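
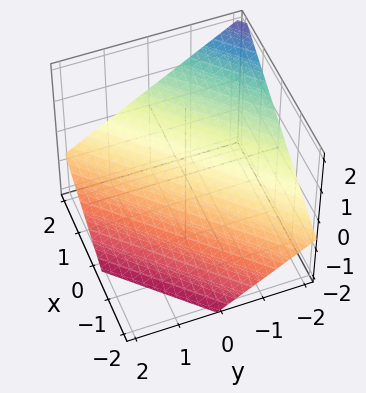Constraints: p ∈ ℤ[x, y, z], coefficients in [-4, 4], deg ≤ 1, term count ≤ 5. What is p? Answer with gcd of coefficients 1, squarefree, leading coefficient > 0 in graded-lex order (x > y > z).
First, degree: every cross-section is a straight line — this is a plane, so deg p = 1.
Next, from the axis intercepts and sections: it crosses the x-axis at the gridline x = 1; one y-axis crossing is at y = -1.
Finally, putting this together gives p.

2*x - 2*y - 3*z - 2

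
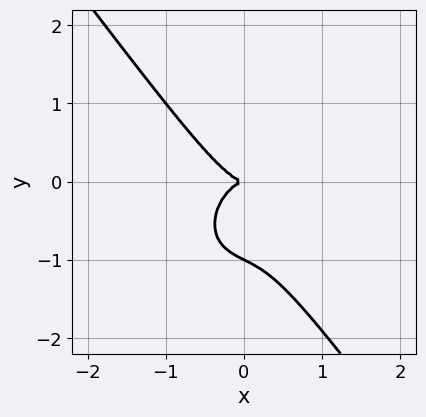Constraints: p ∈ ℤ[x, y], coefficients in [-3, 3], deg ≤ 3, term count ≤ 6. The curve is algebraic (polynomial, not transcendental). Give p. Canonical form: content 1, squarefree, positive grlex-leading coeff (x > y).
3*x^3 + x*y^2 + 2*y^3 + 2*y^2

First, deg p = 3.
Then, checking where it meets the axes: among the integer gridlines, it crosses the y-axis at y ∈ {-1, 0}; it meets the x-axis at x = 0 (among the integer gridlines).
Finally, matching integer coefficients to the picture gives p.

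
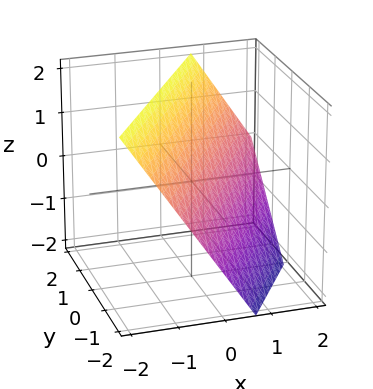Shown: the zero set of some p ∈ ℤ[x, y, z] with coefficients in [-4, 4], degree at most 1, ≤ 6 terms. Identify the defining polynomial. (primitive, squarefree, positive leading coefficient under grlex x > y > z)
3*x - 2*y + 2*z - 2

First, deg p = 1. The surface is flat (a plane).
Then, checking where it meets the axes: one y-axis crossing is at y = -1; one z-axis crossing is at z = 1.
Finally, fitting integer coefficients to these (and the overall shape) gives p.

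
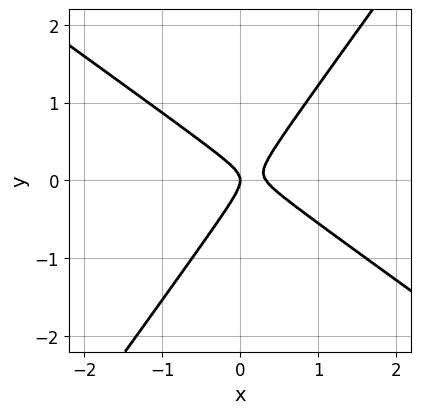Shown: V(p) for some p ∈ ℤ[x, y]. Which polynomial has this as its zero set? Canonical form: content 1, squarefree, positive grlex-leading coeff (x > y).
3*x^2 + 2*x*y - 3*y^2 - x

Degree: the shape is more complex than any degree-1 curve, so deg p = 2.
From the axis intercepts and sections: it crosses the x-axis at the gridline x = 0; it crosses the y-axis at the gridline y = 0.
Putting this together gives p.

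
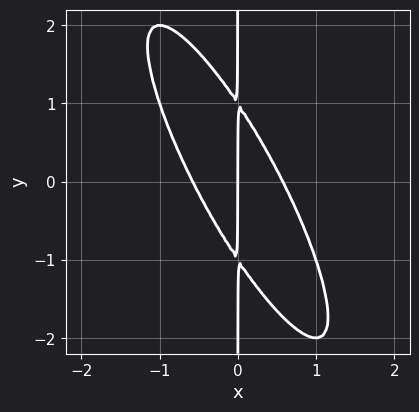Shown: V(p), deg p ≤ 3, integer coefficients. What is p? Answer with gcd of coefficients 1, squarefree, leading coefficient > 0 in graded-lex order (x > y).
3*x^3 + 3*x^2*y + x*y^2 - x

First, deg p = 3.
Next, from the axis intercepts and sections: it crosses the x-axis at the gridline x = 0; every point of the y-axis in the box is on the curve.
Finally, putting this together gives p.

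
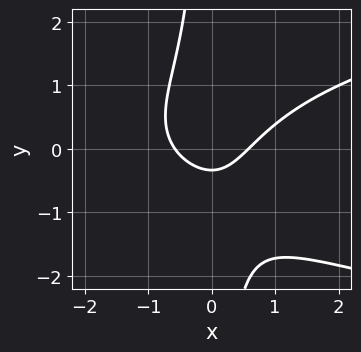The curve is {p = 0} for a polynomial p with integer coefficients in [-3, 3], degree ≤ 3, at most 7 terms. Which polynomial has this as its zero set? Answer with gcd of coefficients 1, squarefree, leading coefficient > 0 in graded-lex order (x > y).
deg p = 3. The shape is more complex than any degree-2 curve.
The integer polynomial consistent with all of this is the stated p.

3*x*y^2 - 3*x^2 + x*y + 3*y + 1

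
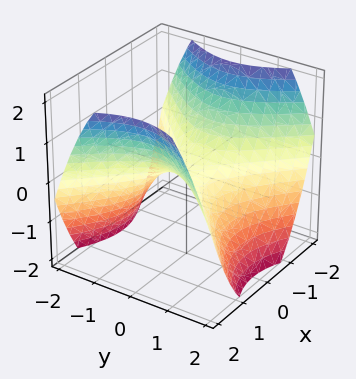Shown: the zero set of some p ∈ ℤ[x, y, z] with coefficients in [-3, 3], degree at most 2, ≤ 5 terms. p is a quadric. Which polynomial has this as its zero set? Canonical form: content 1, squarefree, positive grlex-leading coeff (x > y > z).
(a) The degree is 2 — a saddle surface; a quadric.
(b) Symmetries: it's symmetric under x → −x, forcing even powers of x; it's symmetric under y → −y, forcing even powers of y.
(c) From the visible intercepts: it meets the y-axis at y = 0 (among the integer gridlines); it meets the z-axis at z = 0 (among the integer gridlines); one x-axis crossing is at x = 0.
(d) Together with the visible shape, these determine p as stated.

2*x^2 - 2*y^2 - 3*z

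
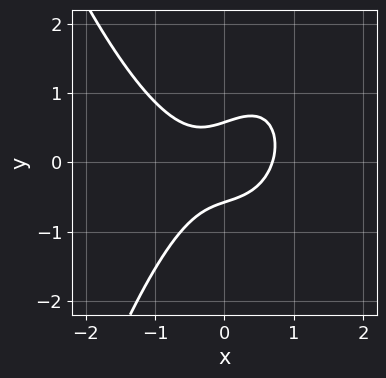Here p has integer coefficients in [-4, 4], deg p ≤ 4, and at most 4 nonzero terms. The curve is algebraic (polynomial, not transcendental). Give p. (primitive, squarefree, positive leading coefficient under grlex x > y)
1. The degree is 3 — no degree-2 curve has this shape.
2. Matching integer coefficients to the picture gives p.

3*x^3 - 2*x*y + 3*y^2 - 1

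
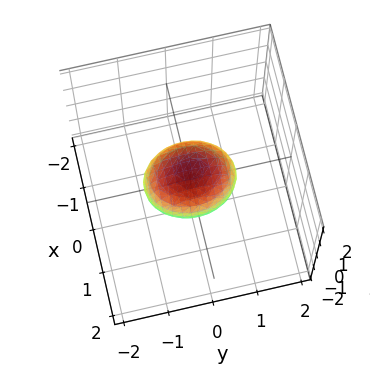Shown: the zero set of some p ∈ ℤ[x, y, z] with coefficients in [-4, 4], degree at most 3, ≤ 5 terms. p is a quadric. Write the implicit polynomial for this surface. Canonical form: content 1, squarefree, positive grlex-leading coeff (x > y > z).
3*x^2 + 2*y^2 + 3*z^2 - 2

Degree: a closed, bounded, convex surface; a quadric, so deg p = 2.
Symmetries: it's symmetric under z → −z, forcing even powers of z; it's symmetric under x → −x, forcing even powers of x; it's symmetric under y → −y, forcing even powers of y.
Observable constraints: among the integer gridlines, it crosses the y-axis at y ∈ {-1, 1}.
Together with the visible shape, these determine p as stated.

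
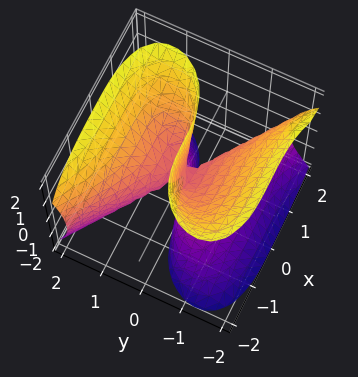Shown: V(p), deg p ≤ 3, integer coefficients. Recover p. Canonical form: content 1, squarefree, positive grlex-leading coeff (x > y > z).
x^3 + 2*y^3 - 2*y*z^2

1. Degree: the shape is more complex than any degree-2 surface, so deg p = 3.
2. From the visible intercepts: one y-axis crossing is at y = 0; the visible z-axis segment lies entirely on the surface; it crosses the x-axis at the gridline x = 0.
3. Matching integer coefficients to the picture gives p.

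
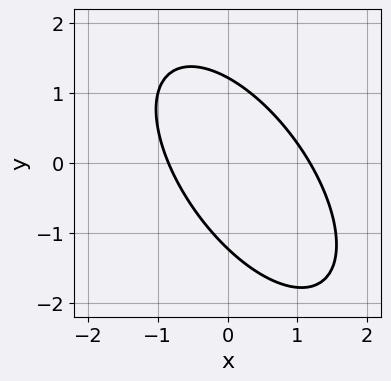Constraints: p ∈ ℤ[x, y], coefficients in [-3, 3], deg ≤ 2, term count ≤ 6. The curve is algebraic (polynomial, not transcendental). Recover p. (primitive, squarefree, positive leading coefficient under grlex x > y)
3*x^2 + 3*x*y + 2*y^2 - x - 3

(a) deg p = 2. No degree-1 curve has this shape.
(b) Putting this together gives p.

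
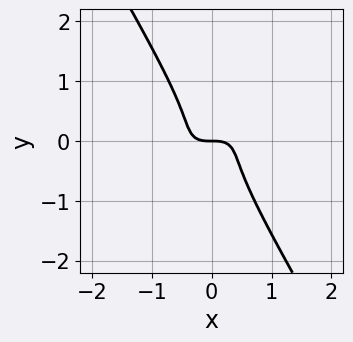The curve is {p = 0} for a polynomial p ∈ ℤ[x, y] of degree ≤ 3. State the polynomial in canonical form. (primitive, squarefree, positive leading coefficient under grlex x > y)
The degree is 3 — the shape is more complex than any degree-2 curve.
Against the integer gridlines: it meets the y-axis at y = 0 (among the integer gridlines); it crosses the x-axis at the gridline x = 0.
Solving for integer coefficients yields p as stated.

2*x^3 - 3*x^2*y + x*y^2 + 2*y^3 + y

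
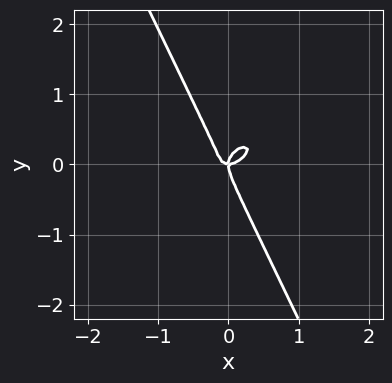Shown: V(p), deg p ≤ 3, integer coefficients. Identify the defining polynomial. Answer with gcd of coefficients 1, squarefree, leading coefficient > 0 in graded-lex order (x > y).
3*x^3 - 3*x^2*y + 2*x*y^2 + 2*y^3 - x*y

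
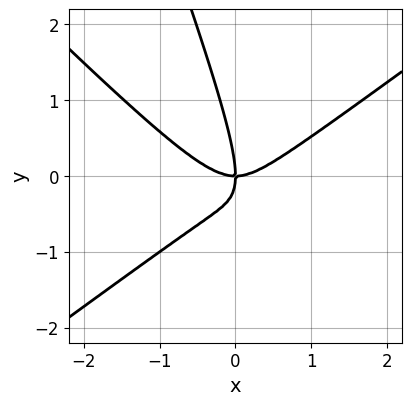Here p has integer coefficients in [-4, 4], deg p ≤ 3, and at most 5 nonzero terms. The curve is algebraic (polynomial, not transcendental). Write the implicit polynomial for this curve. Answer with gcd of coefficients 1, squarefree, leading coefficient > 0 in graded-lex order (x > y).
2*x^3 - 3*x*y^2 - y^3 - 2*x*y

First, degree: no degree-2 curve has this shape, so deg p = 3.
Next, from the axis intercepts and sections: it crosses the x-axis at the gridline x = 0; it meets the y-axis at y = 0 (among the integer gridlines).
Finally, assembling these constraints gives the stated polynomial.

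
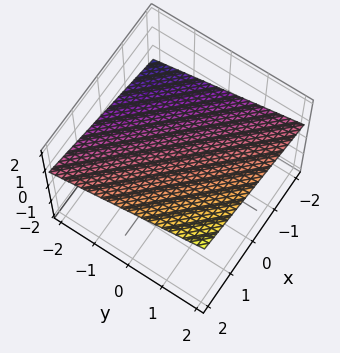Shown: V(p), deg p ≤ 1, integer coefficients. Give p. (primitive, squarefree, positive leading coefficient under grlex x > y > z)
1. deg p = 1. The surface is flat (a plane).
2. From the visible intercepts: it meets the x-axis at x = -2 (among the integer gridlines); it crosses the y-axis at the gridline y = -2.
3. These observations pin down the coefficients.

x + y - 3*z + 2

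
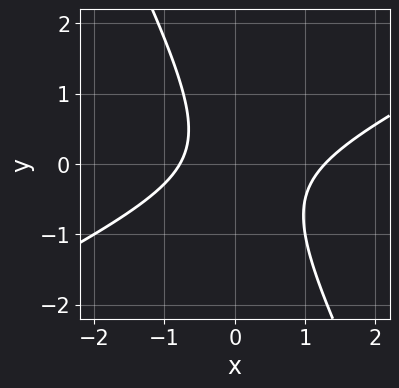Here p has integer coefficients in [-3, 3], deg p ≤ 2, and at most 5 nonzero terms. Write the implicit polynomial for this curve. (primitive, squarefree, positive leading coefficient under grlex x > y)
2*x^2 - 3*x*y - 2*y^2 - x - 2

First, deg p = 2.
Then, checking where it meets the axes: the curve avoids every integer y-axis point in the box.
Finally, together with the visible shape, these determine p as stated.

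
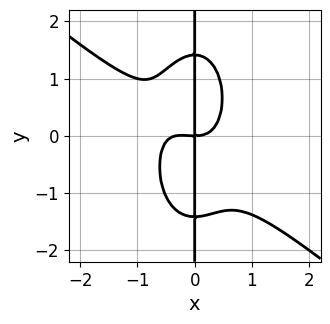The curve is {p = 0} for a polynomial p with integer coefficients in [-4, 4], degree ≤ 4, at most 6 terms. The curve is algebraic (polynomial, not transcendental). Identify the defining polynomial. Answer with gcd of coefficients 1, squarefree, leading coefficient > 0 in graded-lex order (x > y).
1. The degree is 4 — the shape is more complex than any degree-3 curve.
2. Checking where it meets the axes: it crosses the x-axis at the gridline x = 0; the visible y-axis segment lies entirely on the curve.
3. Assembling these constraints gives the stated polynomial.

3*x^4 + 3*x^3*y + x*y^3 + x^3 - 2*x*y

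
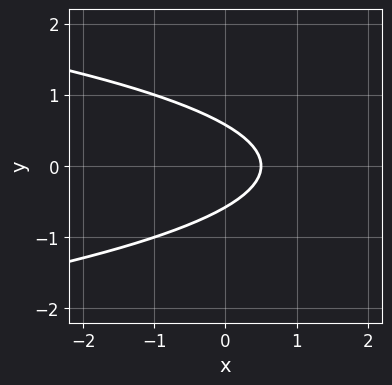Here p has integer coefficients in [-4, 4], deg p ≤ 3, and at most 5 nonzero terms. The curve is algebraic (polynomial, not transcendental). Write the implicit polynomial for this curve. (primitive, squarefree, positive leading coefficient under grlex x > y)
1. Degree: a generic line meets the curve in up to 2 points, so deg p = 2.
2. Symmetries: the y ↦ −y reflection is a symmetry, so y appears only in even powers.
3. The integer polynomial consistent with all of this is the stated p.

3*y^2 + 2*x - 1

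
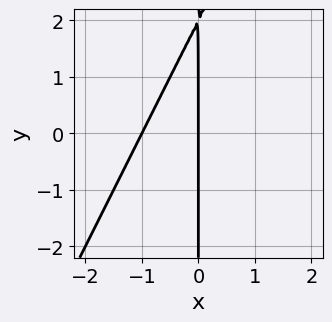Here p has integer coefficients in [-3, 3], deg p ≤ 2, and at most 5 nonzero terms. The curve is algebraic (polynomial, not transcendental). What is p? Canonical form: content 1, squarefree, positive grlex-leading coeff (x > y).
(a) The degree is 2 — no degree-1 curve has this shape.
(b) Checking where it meets the axes: the visible y-axis segment lies entirely on the curve; the x-axis gridline crossings are at x ∈ {-1, 0}.
(c) Fitting integer coefficients to these (and the overall shape) gives p.

2*x^2 - x*y + 2*x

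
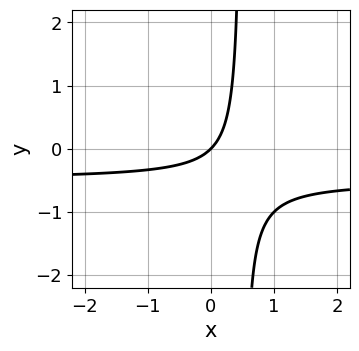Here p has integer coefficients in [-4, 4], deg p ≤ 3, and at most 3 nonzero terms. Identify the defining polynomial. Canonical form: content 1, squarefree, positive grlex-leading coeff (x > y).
1. The degree is 2 — a generic line meets the curve in up to 2 points.
2. From the axis intercepts and sections: it meets the x-axis at x = 0 (among the integer gridlines); it crosses the y-axis at the gridline y = 0.
3. Solving for integer coefficients yields p as stated.

2*x*y + x - y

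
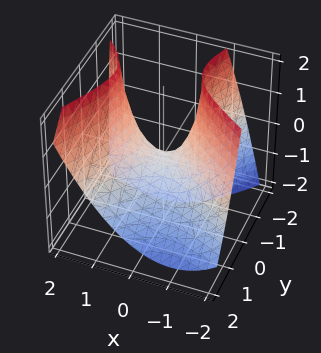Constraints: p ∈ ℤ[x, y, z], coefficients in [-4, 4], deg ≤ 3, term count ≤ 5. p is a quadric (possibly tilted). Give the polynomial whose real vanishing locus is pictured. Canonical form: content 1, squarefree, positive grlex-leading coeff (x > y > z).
deg p = 2.
From the axis intercepts and sections: it meets the x-axis at x = 0 (among the integer gridlines); it meets the y-axis at y = 0 (among the integer gridlines); it meets the z-axis at z = 0 (among the integer gridlines).
The integer polynomial consistent with all of this is the stated p.

x^2 + x*y - y^2 - y*z - z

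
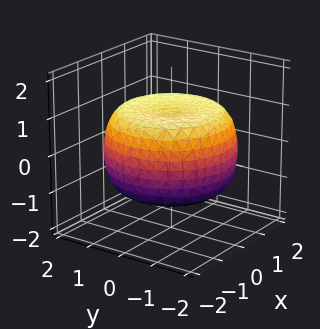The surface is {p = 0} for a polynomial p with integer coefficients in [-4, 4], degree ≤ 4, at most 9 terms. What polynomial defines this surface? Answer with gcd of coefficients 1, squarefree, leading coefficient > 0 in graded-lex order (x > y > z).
x^4 + 2*x^2*y^2 + y^4 - 2*x^2 - 2*y^2 + 3*z^2 - 3

First, degree: a generic line meets the surface in up to 4 points, so deg p = 4.
Then, symmetries: rotational symmetry about the z-axis ⇒ p depends on x, y only through x² + y².
Next, from the axis intercepts and sections: the z-axis gridline crossings are at z ∈ {-1, 1}; a circular section at z = 0 has radius between 1 and 2.
Finally, assembling these constraints gives the stated polynomial.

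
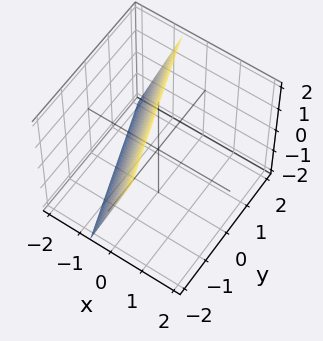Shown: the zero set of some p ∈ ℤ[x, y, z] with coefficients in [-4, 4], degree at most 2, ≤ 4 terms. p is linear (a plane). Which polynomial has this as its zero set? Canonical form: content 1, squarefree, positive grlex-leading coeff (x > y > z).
3*x + y - z + 2

1. Degree: the surface is flat (a plane), so deg p = 1.
2. From the axis intercepts and sections: one z-axis crossing is at z = 2; it meets the y-axis at y = -2 (among the integer gridlines).
3. Together with the visible shape, these determine p as stated.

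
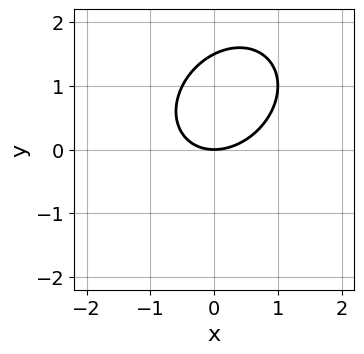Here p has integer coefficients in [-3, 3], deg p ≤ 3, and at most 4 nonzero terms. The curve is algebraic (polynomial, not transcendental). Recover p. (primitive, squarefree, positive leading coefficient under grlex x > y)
(a) The degree is 2 — a generic line meets the curve in up to 2 points.
(b) Observable constraints: it meets the y-axis at y = 0 (among the integer gridlines); it crosses the x-axis at the gridline x = 0.
(c) These observations pin down the coefficients.

2*x^2 - x*y + 2*y^2 - 3*y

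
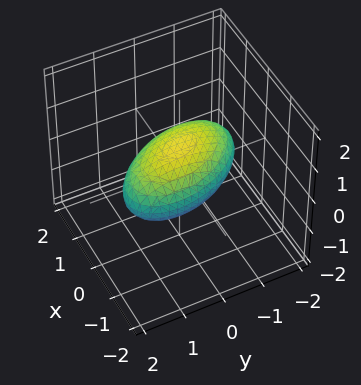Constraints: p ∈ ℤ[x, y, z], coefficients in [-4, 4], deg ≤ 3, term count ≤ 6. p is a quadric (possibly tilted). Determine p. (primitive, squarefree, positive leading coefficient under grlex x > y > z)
First, deg p = 2. A generic line meets the surface in up to 2 points.
Then, observable constraints: the x-axis gridline crossings are at x ∈ {-1, 1}.
Finally, solving for integer coefficients yields p as stated.

2*x^2 + x*y + y^2 + 3*z^2 - 2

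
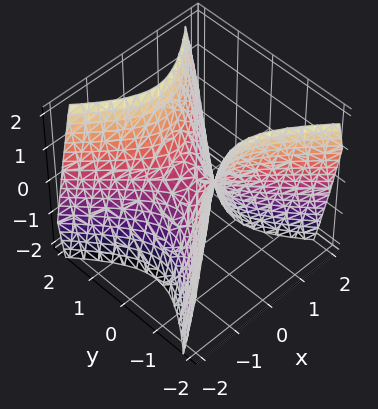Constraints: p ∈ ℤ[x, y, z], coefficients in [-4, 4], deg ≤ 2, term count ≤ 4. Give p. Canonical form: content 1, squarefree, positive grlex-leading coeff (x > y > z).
(a) deg p = 2.
(b) Symmetries: mirror symmetry x ↦ −x ⇒ only even powers of x; the y ↦ −y reflection is a symmetry, so y appears only in even powers.
(c) From the axis intercepts and sections: one y-axis crossing is at y = 0; one x-axis crossing is at x = 0; it meets the z-axis at z = 0 (among the integer gridlines).
(d) Putting this together gives p.

3*x^2 - 3*y^2 + 2*z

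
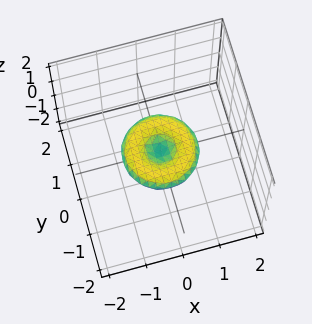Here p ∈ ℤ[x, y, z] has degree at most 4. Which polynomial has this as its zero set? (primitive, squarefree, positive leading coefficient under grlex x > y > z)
x^4 + 2*x^2*y^2 + y^4 - x^2 - y^2 + 3*z^2

deg p = 4.
Symmetries: rotational symmetry about the z-axis ⇒ p depends on x, y only through x² + y².
From the axis intercepts and sections: it meets the z-axis at z = 0 (among the integer gridlines); among the integer gridlines, it crosses the y-axis at y ∈ {-1, 0, 1}.
These observations pin down the coefficients.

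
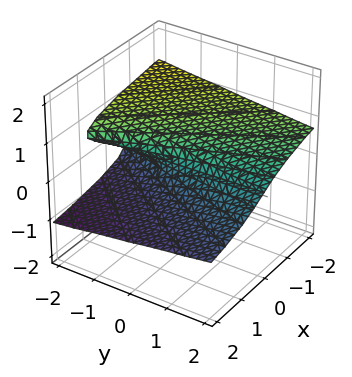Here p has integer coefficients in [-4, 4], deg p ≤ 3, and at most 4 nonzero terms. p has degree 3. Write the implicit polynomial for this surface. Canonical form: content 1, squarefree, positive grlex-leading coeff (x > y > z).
(a) The degree is 3 — the shape is more complex than any degree-2 surface.
(b) Checking where it meets the axes: it crosses the z-axis at the gridline z = 0; every point of the y-axis in the box is on the surface.
(c) Assembling these constraints gives the stated polynomial.

3*z^3 + y*z + x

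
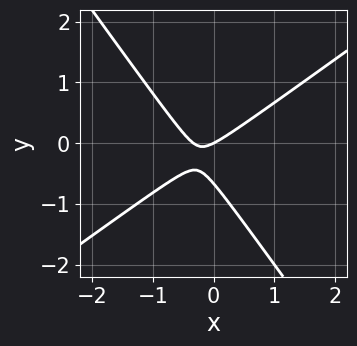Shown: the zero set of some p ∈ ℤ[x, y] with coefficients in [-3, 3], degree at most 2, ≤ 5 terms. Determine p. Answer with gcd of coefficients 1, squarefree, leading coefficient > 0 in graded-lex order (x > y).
deg p = 2.
From the visible intercepts: it meets the y-axis at y = 0 (among the integer gridlines); one x-axis crossing is at x = 0.
Together with the visible shape, these determine p as stated.

3*x^2 - 2*x*y - 3*y^2 + x - 2*y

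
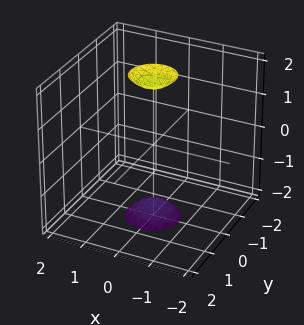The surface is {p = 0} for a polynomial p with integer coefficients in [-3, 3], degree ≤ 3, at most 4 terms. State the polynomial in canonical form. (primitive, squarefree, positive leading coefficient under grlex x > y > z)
3*x^2 + 3*y^2 - z^2 + 3

(a) The picture has 2 separate pieces. Treating them together as one polynomial.
(b) The degree is 2 — two sheets facing apart; a quadric.
(c) Symmetries: every cross-section ⟂ z is a circle, so x, y appear only via x² + y²; the z ↦ −z reflection is a symmetry, so z appears only in even powers.
(d) Checking where it meets the axes: it misses every integer gridline on the x-axis; a circular section at z = 2 has radius between 0 and 1.
(e) Matching integer coefficients to the picture gives p.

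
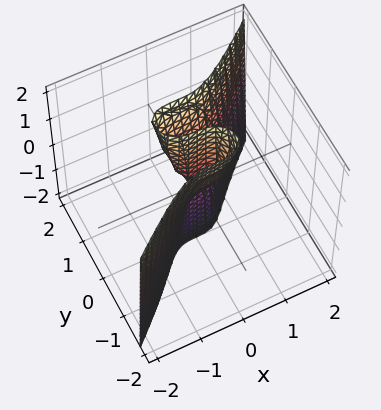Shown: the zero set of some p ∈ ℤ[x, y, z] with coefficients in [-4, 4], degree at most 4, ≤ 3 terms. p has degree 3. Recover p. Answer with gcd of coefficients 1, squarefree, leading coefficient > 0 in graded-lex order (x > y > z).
First, the degree is 3 — a generic line meets the surface in up to 3 points.
Then, from the axis intercepts and sections: one x-axis crossing is at x = 0; every point of the z-axis in the box is on the surface; one y-axis crossing is at y = 0.
Finally, matching integer coefficients to the picture gives p.

2*x^3 - 3*y^3 + y*z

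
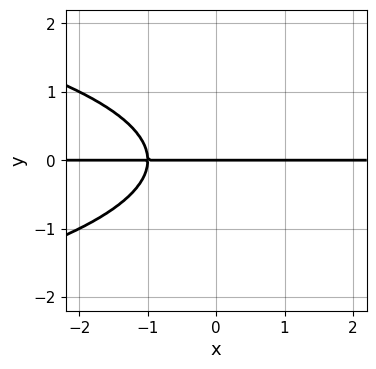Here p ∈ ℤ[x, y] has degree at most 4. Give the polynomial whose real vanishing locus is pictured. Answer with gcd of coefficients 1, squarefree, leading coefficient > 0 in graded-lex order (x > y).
First, the degree is 3 — a generic line meets the curve in up to 3 points.
Then, against the integer gridlines: the visible x-axis segment lies entirely on the curve; it crosses the y-axis at the gridline y = 0.
Finally, the integer polynomial consistent with all of this is the stated p.

y^3 + x*y + y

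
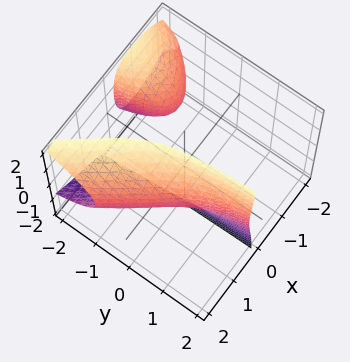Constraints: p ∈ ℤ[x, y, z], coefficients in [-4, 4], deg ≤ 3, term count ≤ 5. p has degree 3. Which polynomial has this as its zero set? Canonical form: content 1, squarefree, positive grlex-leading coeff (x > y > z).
x^3 + 2*x*z^2 + 3*x*y - 2*x*z - 2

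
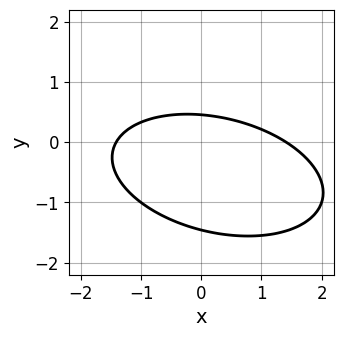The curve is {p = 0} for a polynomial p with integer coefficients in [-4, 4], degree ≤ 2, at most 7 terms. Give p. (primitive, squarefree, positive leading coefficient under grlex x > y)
First, deg p = 2. A generic line meets the curve in up to 2 points.
Finally, matching integer coefficients to the picture gives p.

x^2 + x*y + 3*y^2 + 3*y - 2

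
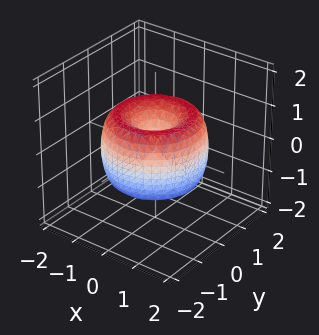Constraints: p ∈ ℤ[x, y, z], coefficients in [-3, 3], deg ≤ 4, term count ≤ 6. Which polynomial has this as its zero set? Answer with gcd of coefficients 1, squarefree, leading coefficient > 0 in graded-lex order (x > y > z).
x^4 + 2*x^2*y^2 + y^4 - 2*x^2 - 2*y^2 + z^2

(a) The degree is 4 — a generic line meets the surface in up to 4 points.
(b) Symmetry: the z-axis is an axis of rotation, so x and y enter only as x² + y².
(c) Against the integer gridlines: a circular section at z = 1 has radius exactly 1; it crosses the z-axis at the gridline z = 0; one x-axis crossing is at x = 0; it crosses the y-axis at the gridline y = 0.
(d) Solving for integer coefficients yields p as stated.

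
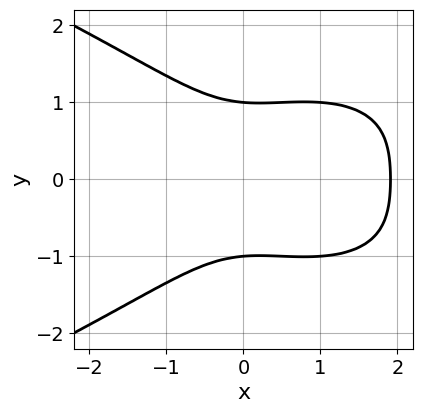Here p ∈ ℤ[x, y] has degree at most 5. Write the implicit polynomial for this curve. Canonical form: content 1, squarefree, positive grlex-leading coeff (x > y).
3*y^4 + 2*x^3 + x*y^2 - 3*x^2 - 3

First, degree: no degree-3 curve has this shape, so deg p = 4.
Then, symmetries: the y ↦ −y reflection is a symmetry, so y appears only in even powers.
Next, from the visible intercepts: among the integer gridlines, it crosses the y-axis at y ∈ {-1, 1}.
Finally, solving for integer coefficients yields p as stated.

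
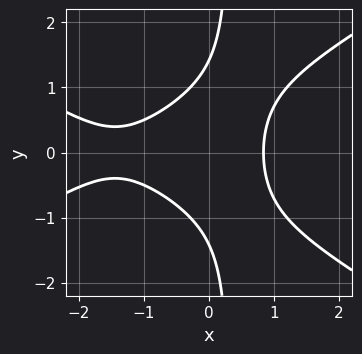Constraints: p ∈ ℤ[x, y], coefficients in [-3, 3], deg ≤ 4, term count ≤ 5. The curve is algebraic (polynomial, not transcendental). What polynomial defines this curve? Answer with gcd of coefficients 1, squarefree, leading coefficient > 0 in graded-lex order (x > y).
x^3 - 3*x*y^2 + 2*x^2 + y^2 - 2

First, deg p = 3. The shape is more complex than any degree-2 curve.
Then, symmetries: mirror symmetry y ↦ −y ⇒ only even powers of y.
Finally, assembling these constraints gives the stated polynomial.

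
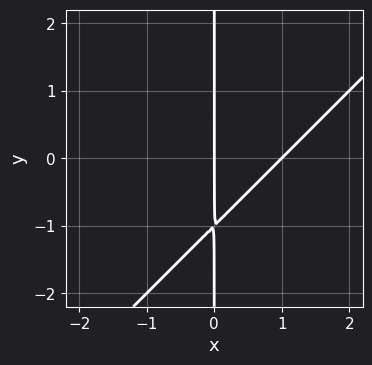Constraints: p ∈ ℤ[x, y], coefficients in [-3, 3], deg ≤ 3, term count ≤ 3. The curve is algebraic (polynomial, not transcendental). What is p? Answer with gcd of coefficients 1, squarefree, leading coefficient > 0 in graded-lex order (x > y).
x^2 - x*y - x

First, degree: a generic line meets the curve in up to 2 points, so deg p = 2.
Next, checking where it meets the axes: the x-axis gridline crossings are at x ∈ {0, 1}; the visible y-axis segment lies entirely on the curve.
Finally, the integer polynomial consistent with all of this is the stated p.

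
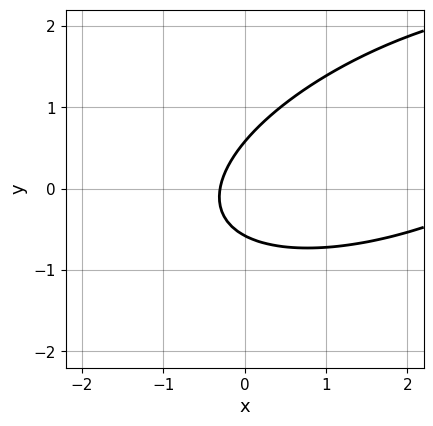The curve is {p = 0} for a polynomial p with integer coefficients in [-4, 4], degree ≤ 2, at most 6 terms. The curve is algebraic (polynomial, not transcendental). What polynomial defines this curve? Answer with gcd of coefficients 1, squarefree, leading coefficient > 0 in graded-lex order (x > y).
x^2 - 2*x*y + 3*y^2 - 3*x - 1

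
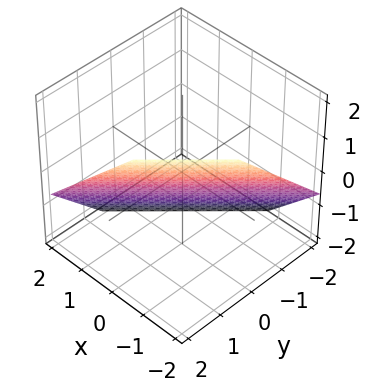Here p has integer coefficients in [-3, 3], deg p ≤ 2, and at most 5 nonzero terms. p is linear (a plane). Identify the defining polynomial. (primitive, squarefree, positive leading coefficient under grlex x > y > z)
3*x - 3*y + 3*z + 2

deg p = 1. Every cross-section is a straight line — this is a plane.
Matching integer coefficients to the picture gives p.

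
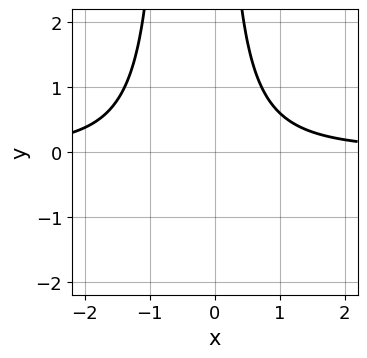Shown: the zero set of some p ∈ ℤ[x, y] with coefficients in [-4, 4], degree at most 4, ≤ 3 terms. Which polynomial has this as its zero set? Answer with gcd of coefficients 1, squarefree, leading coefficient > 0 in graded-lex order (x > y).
3*x^2*y + 2*x*y - 3

First, the degree is 3 — the shape is more complex than any degree-2 curve.
Then, from the visible intercepts: the curve avoids every integer x-axis point in the box; no y-intercept at any integer in the box.
Finally, together with the visible shape, these determine p as stated.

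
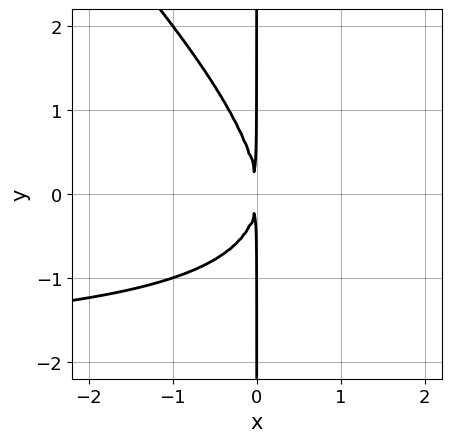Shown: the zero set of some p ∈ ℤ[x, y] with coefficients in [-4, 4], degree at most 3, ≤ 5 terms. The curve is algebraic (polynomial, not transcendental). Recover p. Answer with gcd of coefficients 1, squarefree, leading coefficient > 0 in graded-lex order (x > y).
First, degree: a generic line meets the curve in up to 3 points, so deg p = 3.
Next, against the integer gridlines: every point of the y-axis in the box is on the curve.
Finally, solving for integer coefficients yields p as stated.

x^2*y + x*y^2 + 2*x^2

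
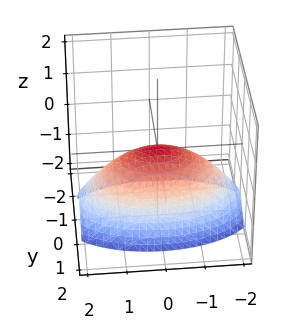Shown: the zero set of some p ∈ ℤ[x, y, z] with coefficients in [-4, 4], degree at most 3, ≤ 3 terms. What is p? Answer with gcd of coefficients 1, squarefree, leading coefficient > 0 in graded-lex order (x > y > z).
First, degree: a single bowl opening along one axis; a quadric, so deg p = 2.
Next, symmetries: the x ↦ −x reflection is a symmetry, so x appears only in even powers; the y ↦ −y reflection is a symmetry, so y appears only in even powers.
Then, from the visible intercepts: it meets the x-axis at x = 0 (among the integer gridlines); it meets the z-axis at z = 0 (among the integer gridlines); one y-axis crossing is at y = 0.
Finally, these observations pin down the coefficients.

x^2 + 3*y^2 + 3*z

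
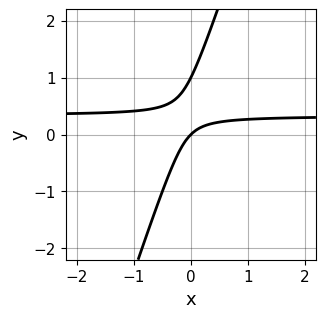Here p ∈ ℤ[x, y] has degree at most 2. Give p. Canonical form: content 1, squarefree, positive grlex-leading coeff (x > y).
3*x*y - y^2 - x + y

First, deg p = 2. No degree-1 curve has this shape.
Then, from the visible intercepts: among the integer gridlines, it crosses the y-axis at y ∈ {0, 1}; it meets the x-axis at x = 0 (among the integer gridlines).
Finally, the integer polynomial consistent with all of this is the stated p.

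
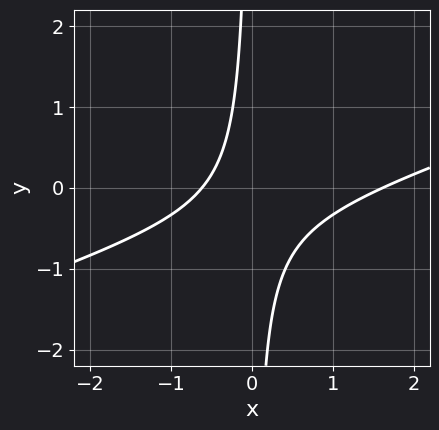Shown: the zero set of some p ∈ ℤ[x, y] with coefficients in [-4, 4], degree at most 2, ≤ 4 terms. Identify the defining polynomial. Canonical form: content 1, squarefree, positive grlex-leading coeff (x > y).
x^2 - 3*x*y - x - 1

Degree: the shape is more complex than any degree-1 curve, so deg p = 2.
Checking where it meets the axes: it misses every integer gridline on the y-axis.
Putting this together gives p.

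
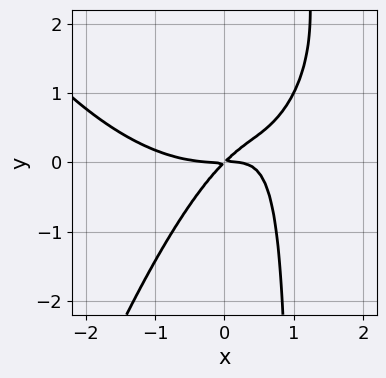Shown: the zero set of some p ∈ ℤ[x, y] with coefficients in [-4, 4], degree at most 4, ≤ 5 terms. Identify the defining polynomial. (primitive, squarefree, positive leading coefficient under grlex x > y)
x^4 - 3*x^2*y + 2*x*y^2 + 2*x*y - 2*y^2

(a) The degree is 4 — the shape is more complex than any degree-3 curve.
(b) From the axis intercepts and sections: it crosses the y-axis at the gridline y = 0; it meets the x-axis at x = 0 (among the integer gridlines).
(c) Solving for integer coefficients yields p as stated.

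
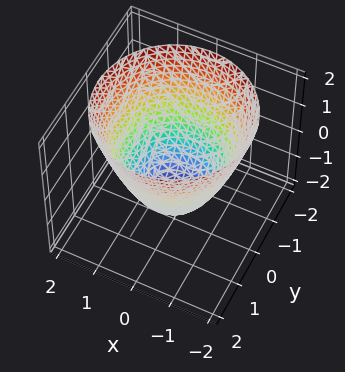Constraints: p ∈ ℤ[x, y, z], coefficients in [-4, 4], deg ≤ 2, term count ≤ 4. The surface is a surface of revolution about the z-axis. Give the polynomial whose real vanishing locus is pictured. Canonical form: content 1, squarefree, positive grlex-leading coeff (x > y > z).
2*x^2 + 2*y^2 - 2*z - 3

First, degree: no degree-1 surface has this shape, so deg p = 2.
Then, by symmetry, every cross-section ⟂ z is a circle, so x, y appear only via x² + y².
Next, against the integer gridlines: a circular section at z = 1 has radius between 1 and 2.
Finally, solving for integer coefficients yields p as stated.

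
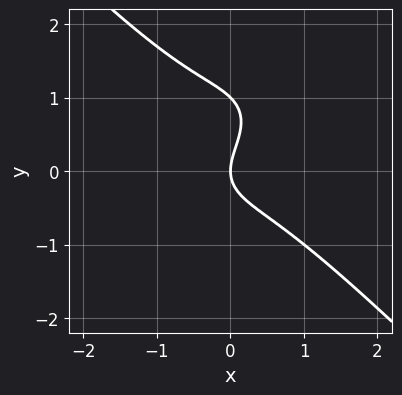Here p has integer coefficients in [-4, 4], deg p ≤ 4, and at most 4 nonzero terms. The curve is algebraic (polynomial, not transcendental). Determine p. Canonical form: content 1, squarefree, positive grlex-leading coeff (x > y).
1. deg p = 3. A generic line meets the curve in up to 3 points.
2. Observable constraints: among the integer gridlines, it crosses the y-axis at y ∈ {0, 1}; it crosses the x-axis at the gridline x = 0.
3. Matching integer coefficients to the picture gives p.

x^3 + y^3 - y^2 + x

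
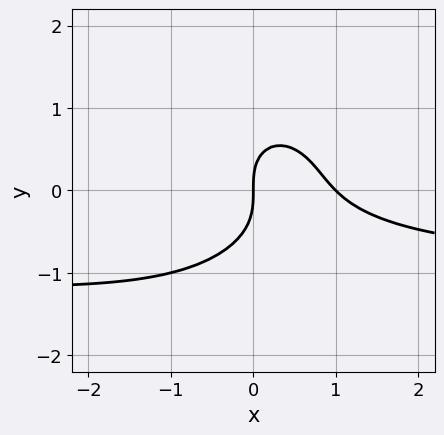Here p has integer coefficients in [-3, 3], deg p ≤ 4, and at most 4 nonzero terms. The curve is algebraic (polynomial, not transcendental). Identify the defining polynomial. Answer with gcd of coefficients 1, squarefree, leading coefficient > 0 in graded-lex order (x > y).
First, the degree is 3 — a generic line meets the curve in up to 3 points.
Then, checking where it meets the axes: it crosses the y-axis at the gridline y = 0; among the integer gridlines, it crosses the x-axis at x ∈ {0, 1}.
Finally, matching integer coefficients to the picture gives p.

x^2*y + y^3 + x^2 - x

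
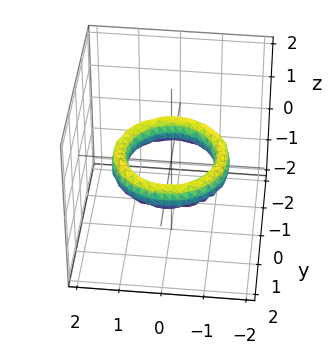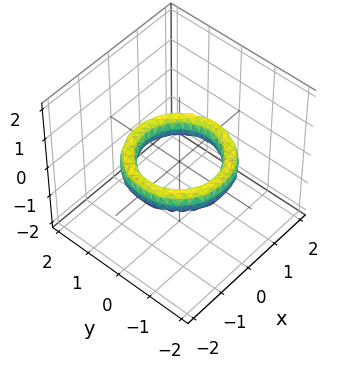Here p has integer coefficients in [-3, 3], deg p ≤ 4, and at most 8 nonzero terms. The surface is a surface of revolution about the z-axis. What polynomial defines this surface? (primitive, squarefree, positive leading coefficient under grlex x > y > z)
First, degree: the shape is more complex than any degree-3 surface, so deg p = 4.
Then, by symmetry, every cross-section ⟂ z is a circle, so x, y appear only via x² + y².
Then, against the integer gridlines: a circular section at z = 0 has radius exactly 1; the x-axis gridline crossings are at x ∈ {-1, 1}; the y-axis gridline crossings are at y ∈ {-1, 1}; the surface avoids every integer z-axis point in the box.
Finally, the integer polynomial consistent with all of this is the stated p.

x^4 + 2*x^2*y^2 + y^4 - 3*x^2 - 3*y^2 + 2*z^2 + 2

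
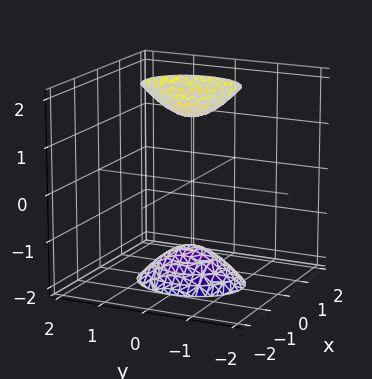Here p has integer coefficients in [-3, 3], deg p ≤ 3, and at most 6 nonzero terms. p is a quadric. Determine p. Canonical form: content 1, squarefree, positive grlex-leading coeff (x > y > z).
(a) I count 2 distinct pieces. Treating them together as one polynomial.
(b) The degree is 2 — two separate bowl-shaped sheets opening away from each other; a quadric.
(c) Symmetries: mirror symmetry y ↦ −y ⇒ only even powers of y; mirror symmetry z ↦ −z ⇒ only even powers of z; the x ↦ −x reflection is a symmetry, so x appears only in even powers.
(d) Reading off the gridlines: the surface avoids every integer x-axis point in the box; no y-intercept at any integer in the box.
(e) Putting this together gives p.

3*x^2 + 2*y^2 - z^2 + 2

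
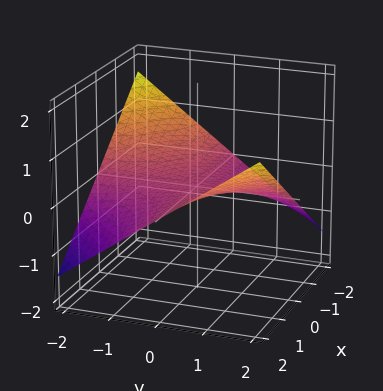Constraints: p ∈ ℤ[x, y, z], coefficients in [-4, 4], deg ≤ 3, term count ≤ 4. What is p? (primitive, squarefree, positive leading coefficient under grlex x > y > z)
x*y - 3*z

First, deg p = 2. A saddle surface; a quadric.
Next, from the axis intercepts and sections: every point of the y-axis in the box is on the surface; it crosses the z-axis at the gridline z = 0; every point of the x-axis in the box is on the surface.
Finally, putting this together gives p.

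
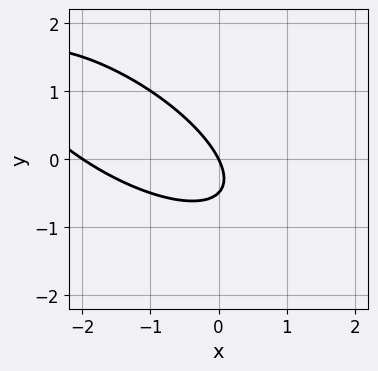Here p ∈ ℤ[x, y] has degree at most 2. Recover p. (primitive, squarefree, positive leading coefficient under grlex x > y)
(a) The degree is 2 — a generic line meets the curve in up to 2 points.
(b) Checking where it meets the axes: one y-axis crossing is at y = 0; among the integer gridlines, it crosses the x-axis at x ∈ {-2, 0}.
(c) Fitting integer coefficients to these (and the overall shape) gives p.

x^2 + 2*x*y + 2*y^2 + 2*x + y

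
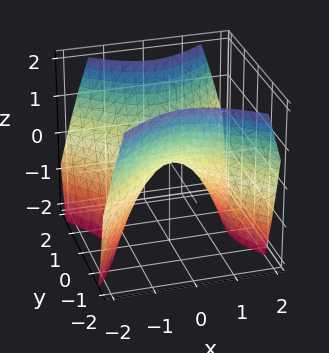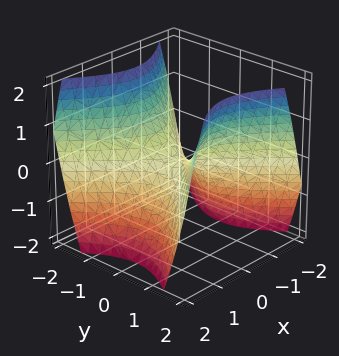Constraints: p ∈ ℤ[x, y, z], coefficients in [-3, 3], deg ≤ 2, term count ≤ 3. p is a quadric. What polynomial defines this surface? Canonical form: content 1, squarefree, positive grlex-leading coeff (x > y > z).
x^2 - y^2 + z

Degree: a hyperbolic paraboloid; a quadric, so deg p = 2.
Symmetries: the y ↦ −y reflection is a symmetry, so y appears only in even powers; the x ↦ −x reflection is a symmetry, so x appears only in even powers.
Observable constraints: it crosses the z-axis at the gridline z = 0; it crosses the y-axis at the gridline y = 0.
Assembling these constraints gives the stated polynomial.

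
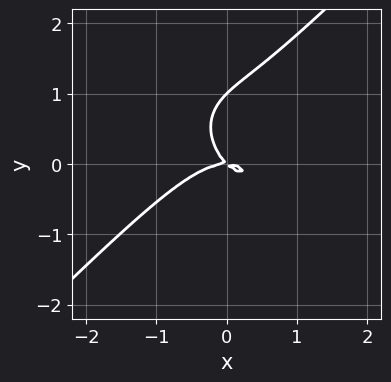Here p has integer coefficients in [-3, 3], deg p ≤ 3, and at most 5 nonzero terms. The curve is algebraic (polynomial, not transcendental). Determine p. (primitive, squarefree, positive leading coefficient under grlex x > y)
The degree is 3 — a generic line meets the curve in up to 3 points.
Checking where it meets the axes: one x-axis crossing is at x = 0; among the integer gridlines, it crosses the y-axis at y ∈ {0, 1}.
Putting this together gives p.

x^3 - y^3 + x*y + y^2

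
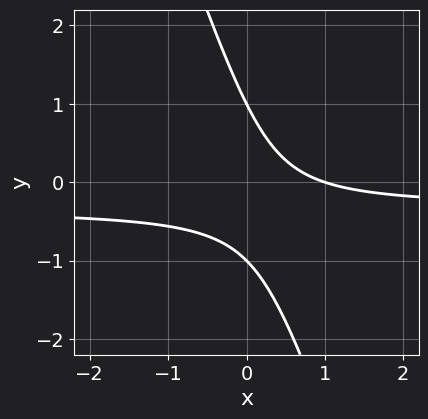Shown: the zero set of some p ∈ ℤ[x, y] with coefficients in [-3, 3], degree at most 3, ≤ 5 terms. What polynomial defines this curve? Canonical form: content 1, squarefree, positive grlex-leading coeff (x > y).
3*x*y + y^2 + x - 1

1. The degree is 2 — a generic line meets the curve in up to 2 points.
2. Reading off the gridlines: one x-axis crossing is at x = 1; among the integer gridlines, it crosses the y-axis at y ∈ {-1, 1}.
3. These observations pin down the coefficients.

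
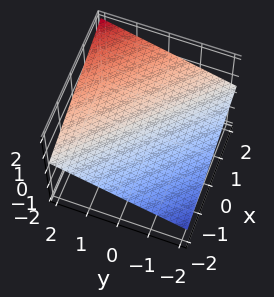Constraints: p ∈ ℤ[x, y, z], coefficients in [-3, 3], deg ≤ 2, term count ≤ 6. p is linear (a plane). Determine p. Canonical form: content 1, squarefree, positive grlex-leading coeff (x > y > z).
The degree is 1 — every cross-section is a straight line — this is a plane.
From the axis intercepts and sections: it crosses the y-axis at the gridline y = -2; one x-axis crossing is at x = -2.
Fitting integer coefficients to these (and the overall shape) gives p.

x + y - 3*z + 2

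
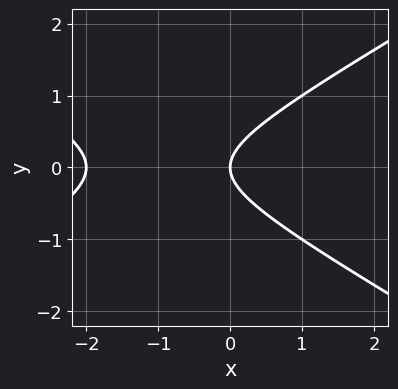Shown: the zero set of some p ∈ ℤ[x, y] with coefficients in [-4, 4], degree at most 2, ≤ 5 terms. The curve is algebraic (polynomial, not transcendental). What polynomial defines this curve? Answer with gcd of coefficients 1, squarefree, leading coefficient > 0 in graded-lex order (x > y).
(a) Degree: the shape is more complex than any degree-1 curve, so deg p = 2.
(b) Symmetries: the y ↦ −y reflection is a symmetry, so y appears only in even powers.
(c) Reading off the gridlines: among the integer gridlines, it crosses the x-axis at x ∈ {-2, 0}; it crosses the y-axis at the gridline y = 0.
(d) Solving for integer coefficients yields p as stated.

x^2 - 3*y^2 + 2*x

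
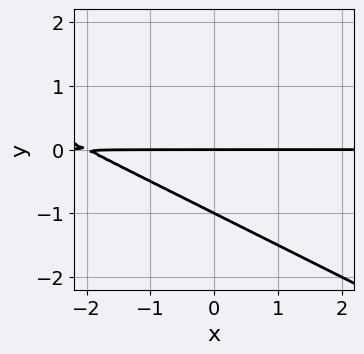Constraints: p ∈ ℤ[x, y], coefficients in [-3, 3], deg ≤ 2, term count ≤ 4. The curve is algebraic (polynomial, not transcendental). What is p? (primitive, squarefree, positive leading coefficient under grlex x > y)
x*y + 2*y^2 + 2*y

(a) The degree is 2 — no degree-1 curve has this shape.
(b) Against the integer gridlines: the visible x-axis segment lies entirely on the curve; the y-axis gridline crossings are at y ∈ {-1, 0}.
(c) Assembling these constraints gives the stated polynomial.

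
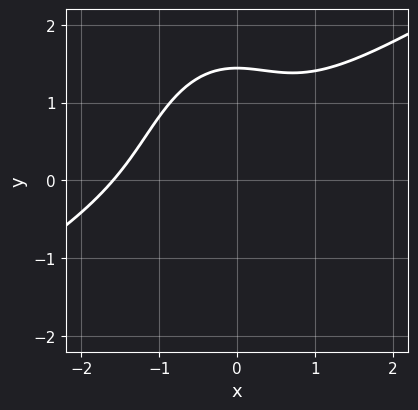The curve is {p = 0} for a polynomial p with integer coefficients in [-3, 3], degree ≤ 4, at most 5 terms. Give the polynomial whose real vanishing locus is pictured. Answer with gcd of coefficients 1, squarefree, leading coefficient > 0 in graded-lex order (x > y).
2*x^3 - 3*x^2*y - y^3 + 2*x^2 + 3

1. deg p = 3.
2. Solving for integer coefficients yields p as stated.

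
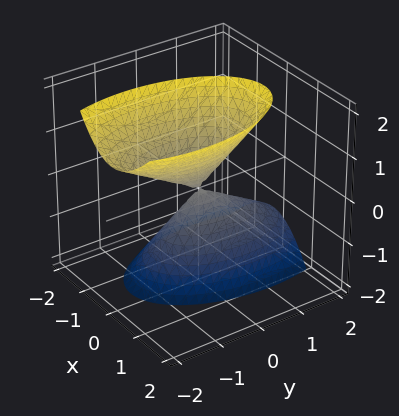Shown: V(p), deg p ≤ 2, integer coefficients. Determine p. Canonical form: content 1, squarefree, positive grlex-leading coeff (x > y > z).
1. I count 2 distinct pieces. Treating them together as one polynomial.
2. The degree is 2 — the shape is more complex than any degree-1 surface.
3. Reading off the gridlines: one x-axis crossing is at x = 0; it crosses the y-axis at the gridline y = 0; it meets the z-axis at z = 0 (among the integer gridlines).
4. Together with the visible shape, these determine p as stated.

3*x^2 - x*z + y^2 + y*z - z^2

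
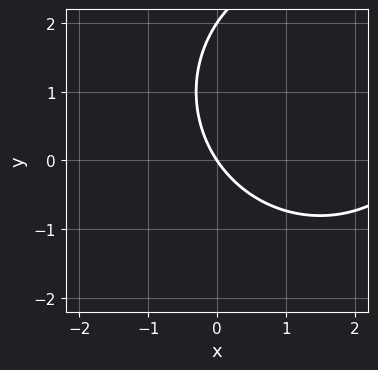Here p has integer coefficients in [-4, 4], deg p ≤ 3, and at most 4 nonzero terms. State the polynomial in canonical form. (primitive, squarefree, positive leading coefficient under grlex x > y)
First, degree: a generic line meets the curve in up to 2 points, so deg p = 2.
Then, observable constraints: one x-axis crossing is at x = 0; the y-axis gridline crossings are at y ∈ {0, 2}.
Finally, the integer polynomial consistent with all of this is the stated p.

x^2 + y^2 - 3*x - 2*y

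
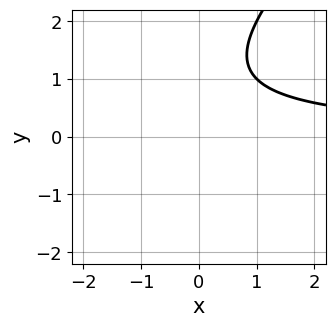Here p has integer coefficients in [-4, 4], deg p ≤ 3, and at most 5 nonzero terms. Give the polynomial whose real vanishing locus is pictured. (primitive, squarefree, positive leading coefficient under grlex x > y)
The degree is 2 — a generic line meets the curve in up to 2 points.
From the axis intercepts and sections: the curve avoids every integer y-axis point in the box; the curve avoids every integer x-axis point in the box.
Fitting integer coefficients to these (and the overall shape) gives p.

x*y - y^2 + 2*y - 2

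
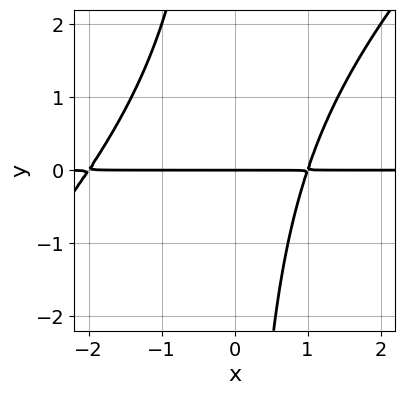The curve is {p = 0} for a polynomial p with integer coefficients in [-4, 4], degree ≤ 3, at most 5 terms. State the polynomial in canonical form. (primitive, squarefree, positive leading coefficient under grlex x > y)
x^2*y - x*y^2 + x*y - 2*y

Degree: no degree-2 curve has this shape, so deg p = 3.
From the axis intercepts and sections: it meets the y-axis at y = 0 (among the integer gridlines); the visible x-axis segment lies entirely on the curve.
These observations pin down the coefficients.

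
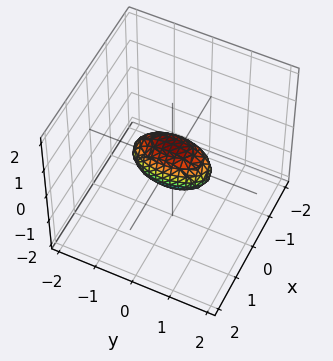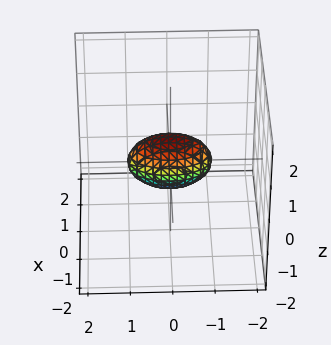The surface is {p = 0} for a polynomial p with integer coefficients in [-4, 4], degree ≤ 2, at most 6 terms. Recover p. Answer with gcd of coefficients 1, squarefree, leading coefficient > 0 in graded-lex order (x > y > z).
1. Degree: a closed, bounded, convex surface; a quadric, so deg p = 2.
2. Symmetries: mirror symmetry z ↦ −z ⇒ only even powers of z; mirror symmetry y ↦ −y ⇒ only even powers of y; it's symmetric under x → −x, forcing even powers of x.
3. From the axis intercepts and sections: the y-axis gridline crossings are at y ∈ {-1, 1}.
4. Assembling these constraints gives the stated polynomial.

3*x^2 + y^2 + 2*z^2 - 1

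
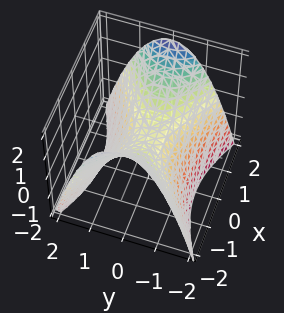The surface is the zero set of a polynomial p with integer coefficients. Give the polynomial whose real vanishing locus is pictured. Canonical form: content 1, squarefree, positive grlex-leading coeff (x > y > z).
(a) Degree: a saddle surface; a quadric, so deg p = 2.
(b) Symmetries: mirror symmetry y ↦ −y ⇒ only even powers of y; it's symmetric under x → −x, forcing even powers of x.
(c) From the visible intercepts: it crosses the y-axis at the gridline y = 0; it crosses the z-axis at the gridline z = 0; it meets the x-axis at x = 0 (among the integer gridlines).
(d) Solving for integer coefficients yields p as stated.

x^2 - 2*y^2 - 2*z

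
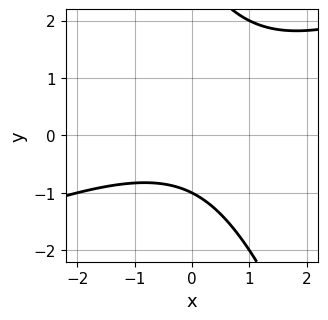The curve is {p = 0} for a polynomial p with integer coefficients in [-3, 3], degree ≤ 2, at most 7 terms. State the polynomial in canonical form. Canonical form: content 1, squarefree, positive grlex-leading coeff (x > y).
The degree is 2 — no degree-1 curve has this shape.
Observable constraints: the curve avoids every integer x-axis point in the box; it meets the y-axis at y = -1 (among the integer gridlines).
The integer polynomial consistent with all of this is the stated p.

x^2 - 2*x*y - y^2 + 2*y + 3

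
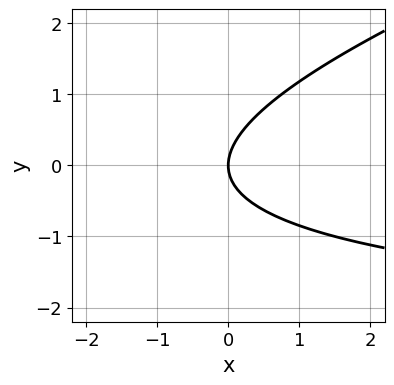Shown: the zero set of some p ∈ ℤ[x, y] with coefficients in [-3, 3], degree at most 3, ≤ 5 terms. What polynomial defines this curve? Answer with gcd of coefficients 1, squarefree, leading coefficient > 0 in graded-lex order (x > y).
(a) deg p = 2.
(b) From the axis intercepts and sections: one x-axis crossing is at x = 0; it crosses the y-axis at the gridline y = 0.
(c) Fitting integer coefficients to these (and the overall shape) gives p.

x*y - 3*y^2 + 3*x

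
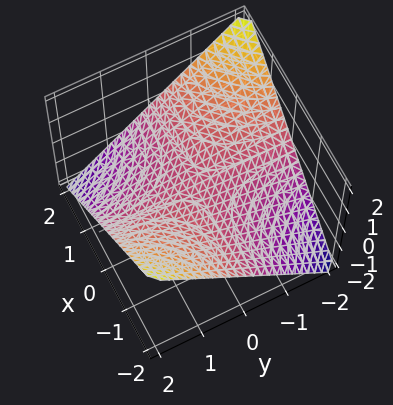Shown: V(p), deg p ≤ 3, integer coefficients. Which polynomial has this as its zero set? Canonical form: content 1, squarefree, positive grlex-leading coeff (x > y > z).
1. The degree is 2 — a saddle surface; a quadric.
2. Reading off the gridlines: every point of the x-axis in the box is on the surface; every point of the y-axis in the box is on the surface; it meets the z-axis at z = 0 (among the integer gridlines).
3. Putting this together gives p.

x*y + 2*z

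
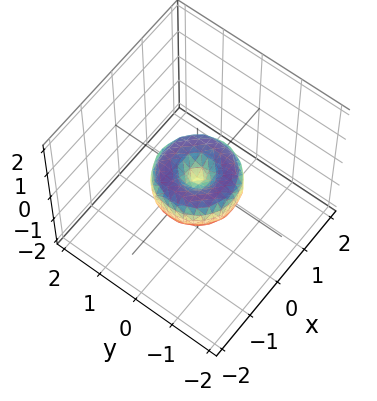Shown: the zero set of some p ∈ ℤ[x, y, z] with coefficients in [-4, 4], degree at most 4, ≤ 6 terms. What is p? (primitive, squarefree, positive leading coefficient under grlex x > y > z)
x^4 + 2*x^2*y^2 + y^4 - x^2 - y^2 + z^2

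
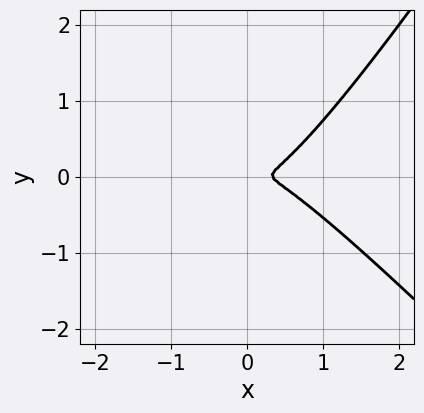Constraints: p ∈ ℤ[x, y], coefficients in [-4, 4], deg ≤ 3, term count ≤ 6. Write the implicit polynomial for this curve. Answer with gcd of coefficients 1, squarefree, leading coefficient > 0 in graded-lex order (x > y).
3*x^3 + x^2*y - 2*x*y^2 - x^2 - 3*y^2

1. The degree is 3 — the shape is more complex than any degree-2 curve.
2. Solving for integer coefficients yields p as stated.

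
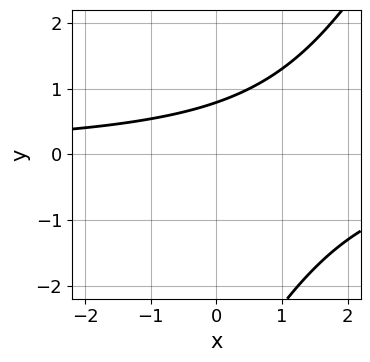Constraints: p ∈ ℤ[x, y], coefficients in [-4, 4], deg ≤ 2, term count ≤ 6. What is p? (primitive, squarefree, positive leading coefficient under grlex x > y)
1. Degree: no degree-1 curve has this shape, so deg p = 2.
2. Observable constraints: it misses every integer gridline on the x-axis.
3. Fitting integer coefficients to these (and the overall shape) gives p.

2*x*y - y^2 - 3*y + 3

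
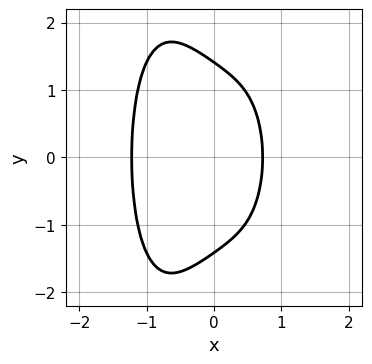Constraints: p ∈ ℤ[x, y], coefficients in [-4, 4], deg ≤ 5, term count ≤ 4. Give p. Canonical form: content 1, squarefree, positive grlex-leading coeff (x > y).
2*x^4 + y^2 + 2*x - 2

Degree: a generic line meets the curve in up to 4 points, so deg p = 4.
Symmetries: the y ↦ −y reflection is a symmetry, so y appears only in even powers.
Assembling these constraints gives the stated polynomial.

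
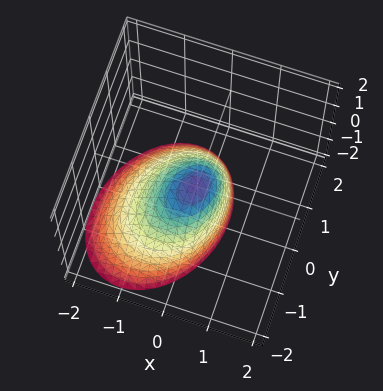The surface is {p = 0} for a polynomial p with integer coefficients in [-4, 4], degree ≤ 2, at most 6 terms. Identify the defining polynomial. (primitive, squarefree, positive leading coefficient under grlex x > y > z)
3*x^2 - x*y - 2*x*z + 2*y^2 + 2*z

1. deg p = 2. A generic line meets the surface in up to 2 points.
2. Reading off the gridlines: it meets the y-axis at y = 0 (among the integer gridlines); one z-axis crossing is at z = 0; it meets the x-axis at x = 0 (among the integer gridlines).
3. Together with the visible shape, these determine p as stated.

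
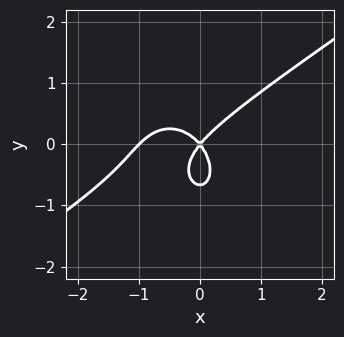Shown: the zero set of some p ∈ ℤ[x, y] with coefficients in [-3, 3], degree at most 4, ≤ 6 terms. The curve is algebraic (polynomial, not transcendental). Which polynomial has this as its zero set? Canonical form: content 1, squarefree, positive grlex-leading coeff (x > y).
3*x^3 - 3*x^2*y - 3*y^3 + 3*x^2 - 2*y^2

First, deg p = 3.
Then, against the integer gridlines: it meets the y-axis at y = 0 (among the integer gridlines); the x-axis gridline crossings are at x ∈ {-1, 0}.
Finally, solving for integer coefficients yields p as stated.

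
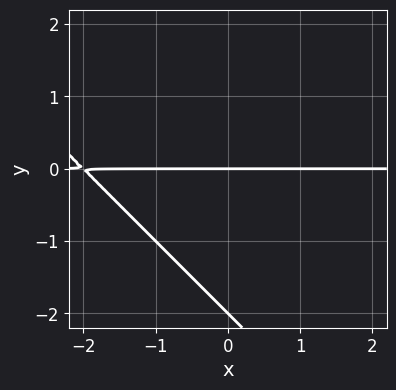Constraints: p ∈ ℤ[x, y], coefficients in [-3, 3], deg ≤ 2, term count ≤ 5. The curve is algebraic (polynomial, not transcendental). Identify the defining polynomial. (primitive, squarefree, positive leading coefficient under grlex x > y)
x*y + y^2 + 2*y

(a) deg p = 2. The shape is more complex than any degree-1 curve.
(b) Checking where it meets the axes: the y-axis gridline crossings are at y ∈ {-2, 0}; the visible x-axis segment lies entirely on the curve.
(c) Together with the visible shape, these determine p as stated.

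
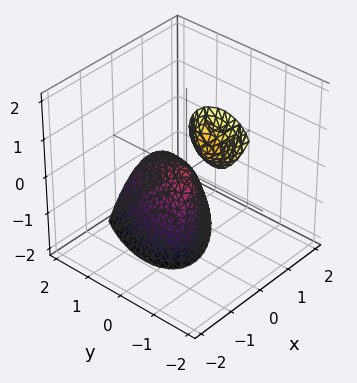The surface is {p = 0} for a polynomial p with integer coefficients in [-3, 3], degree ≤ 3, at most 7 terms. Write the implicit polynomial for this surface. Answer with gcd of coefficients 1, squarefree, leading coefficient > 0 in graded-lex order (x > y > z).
First, the picture has 2 separate pieces. They look like related sheets of one shape, so recover p as a whole.
Then, degree: a generic line meets the surface in up to 2 points, so deg p = 2.
Next, checking where it meets the axes: it meets the y-axis at y = 0 (among the integer gridlines); it meets the x-axis at x = 0 (among the integer gridlines); it crosses the z-axis at the gridline z = 0.
Finally, the integer polynomial consistent with all of this is the stated p.

3*x^2 - 3*x*y + 2*y^2 + 2*y*z + z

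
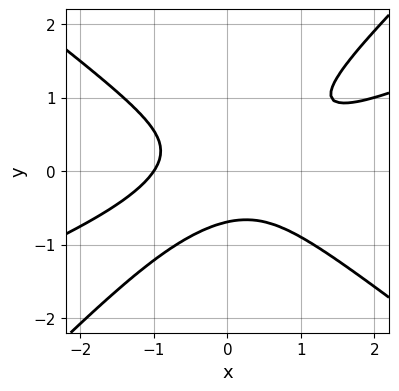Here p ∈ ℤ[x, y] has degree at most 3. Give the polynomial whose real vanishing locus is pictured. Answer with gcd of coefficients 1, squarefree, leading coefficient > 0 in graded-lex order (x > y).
The degree is 3 — a generic line meets the curve in up to 3 points.
Observable constraints: it crosses the x-axis at the gridline x = -1.
Together with the visible shape, these determine p as stated.

x^3 - 2*x^2*y - 2*x*y^2 + 3*y^3 + 1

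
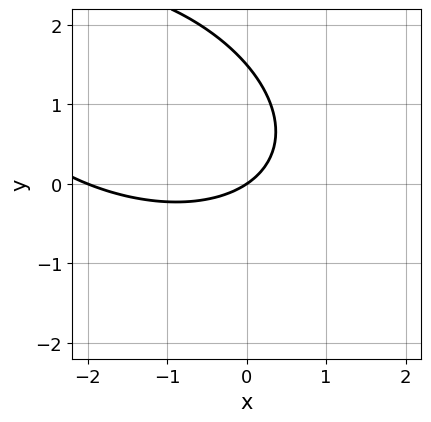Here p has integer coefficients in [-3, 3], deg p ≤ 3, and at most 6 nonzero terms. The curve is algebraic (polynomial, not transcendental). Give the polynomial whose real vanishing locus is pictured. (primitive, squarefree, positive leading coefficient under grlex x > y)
x^2 + x*y + 2*y^2 + 2*x - 3*y

1. Degree: a generic line meets the curve in up to 2 points, so deg p = 2.
2. Against the integer gridlines: it crosses the y-axis at the gridline y = 0; among the integer gridlines, it crosses the x-axis at x ∈ {-2, 0}.
3. The integer polynomial consistent with all of this is the stated p.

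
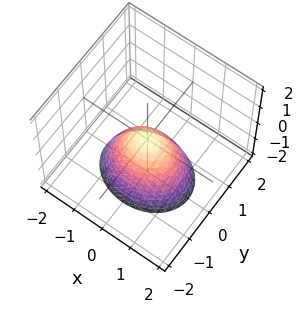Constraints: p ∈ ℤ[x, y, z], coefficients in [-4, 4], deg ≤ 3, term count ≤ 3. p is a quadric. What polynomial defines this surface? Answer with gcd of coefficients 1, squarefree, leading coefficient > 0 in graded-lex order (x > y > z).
2*x^2 + 3*y^2 + 2*z

(a) Degree: a paraboloid; a quadric, so deg p = 2.
(b) Symmetries: the x ↦ −x reflection is a symmetry, so x appears only in even powers; mirror symmetry y ↦ −y ⇒ only even powers of y.
(c) From the axis intercepts and sections: it meets the z-axis at z = 0 (among the integer gridlines); it meets the x-axis at x = 0 (among the integer gridlines).
(d) Assembling these constraints gives the stated polynomial.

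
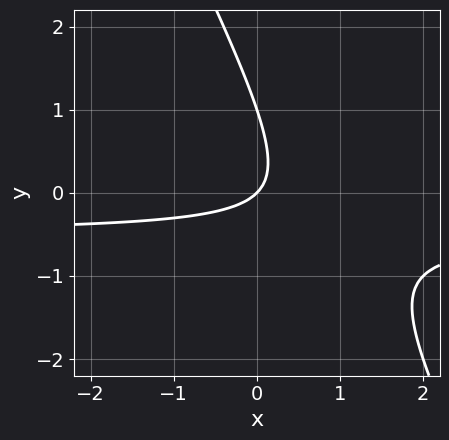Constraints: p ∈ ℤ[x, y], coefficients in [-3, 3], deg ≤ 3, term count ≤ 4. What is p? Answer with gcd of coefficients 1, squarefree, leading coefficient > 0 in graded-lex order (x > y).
(a) The degree is 2 — no degree-1 curve has this shape.
(b) Against the integer gridlines: among the integer gridlines, it crosses the y-axis at y ∈ {0, 1}; it meets the x-axis at x = 0 (among the integer gridlines).
(c) These observations pin down the coefficients.

2*x*y + y^2 + x - y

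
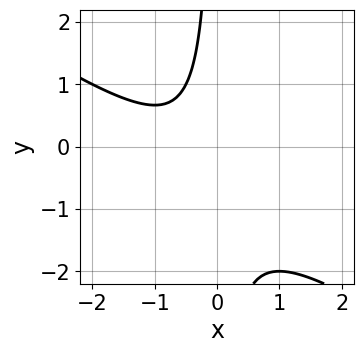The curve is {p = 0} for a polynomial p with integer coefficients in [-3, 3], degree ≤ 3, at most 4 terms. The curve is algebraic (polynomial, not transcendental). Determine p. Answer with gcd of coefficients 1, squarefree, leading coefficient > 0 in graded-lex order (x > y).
First, deg p = 2. No degree-1 curve has this shape.
Then, against the integer gridlines: it misses every integer gridline on the y-axis; the curve avoids every integer x-axis point in the box.
Finally, together with the visible shape, these determine p as stated.

2*x^2 + 3*x*y + 2*x + 2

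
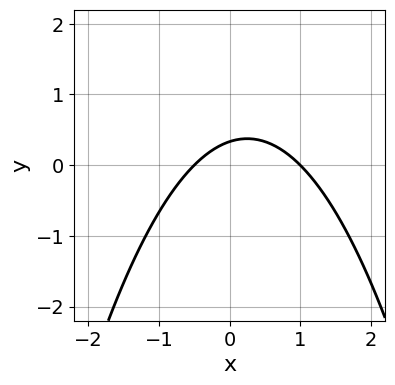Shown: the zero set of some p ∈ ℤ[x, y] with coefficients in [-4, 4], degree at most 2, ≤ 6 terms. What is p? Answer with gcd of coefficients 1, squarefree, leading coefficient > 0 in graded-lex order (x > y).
2*x^2 - x + 3*y - 1

Degree: no degree-1 curve has this shape, so deg p = 2.
Against the integer gridlines: one x-axis crossing is at x = 1.
Together with the visible shape, these determine p as stated.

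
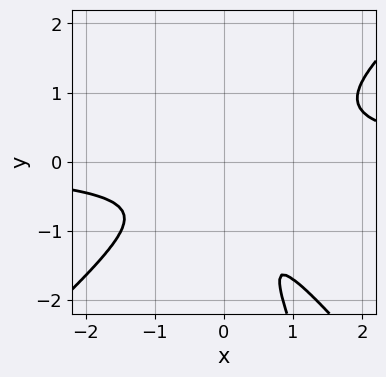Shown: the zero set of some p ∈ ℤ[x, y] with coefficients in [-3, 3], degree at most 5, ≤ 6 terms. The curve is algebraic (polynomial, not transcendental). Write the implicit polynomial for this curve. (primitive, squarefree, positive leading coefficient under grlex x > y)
3*x^3*y - 3*x*y^3 - y^4 - x^2*y - 3*x^2

1. deg p = 4. The shape is more complex than any degree-3 curve.
2. Putting this together gives p.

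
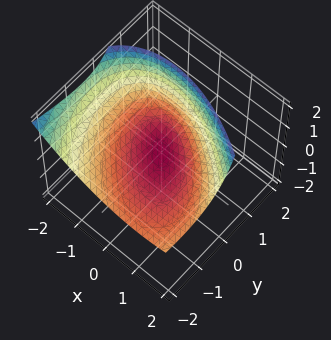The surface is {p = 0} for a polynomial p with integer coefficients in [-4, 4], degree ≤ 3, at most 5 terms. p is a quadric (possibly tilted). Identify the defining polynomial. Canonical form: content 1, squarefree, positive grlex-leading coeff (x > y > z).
deg p = 2. A generic line meets the surface in up to 2 points.
Observable constraints: one z-axis crossing is at z = 0; one x-axis crossing is at x = 0.
Matching integer coefficients to the picture gives p.

x^2 + x*y + y^2 + 2*y*z - 3*z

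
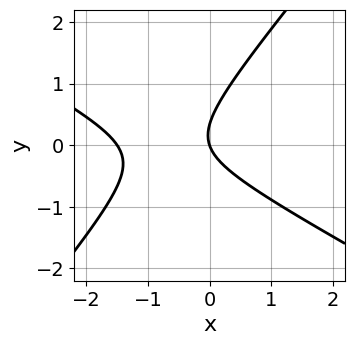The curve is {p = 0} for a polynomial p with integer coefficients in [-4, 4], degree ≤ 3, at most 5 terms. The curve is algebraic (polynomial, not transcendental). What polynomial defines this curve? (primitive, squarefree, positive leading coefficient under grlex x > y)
2*x^2 + 2*x*y - 3*y^2 + 3*x + y

First, deg p = 2. A generic line meets the curve in up to 2 points.
Next, observable constraints: it meets the y-axis at y = 0 (among the integer gridlines); it meets the x-axis at x = 0 (among the integer gridlines).
Finally, the integer polynomial consistent with all of this is the stated p.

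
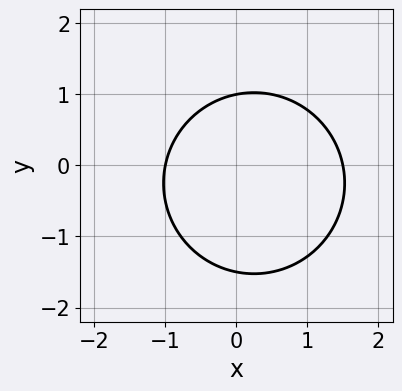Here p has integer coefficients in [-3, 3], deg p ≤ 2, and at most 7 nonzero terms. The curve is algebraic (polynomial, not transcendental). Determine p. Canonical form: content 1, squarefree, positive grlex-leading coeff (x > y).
First, deg p = 2. No degree-1 curve has this shape.
Next, checking where it meets the axes: it crosses the y-axis at the gridline y = 1; it crosses the x-axis at the gridline x = -1.
Finally, fitting integer coefficients to these (and the overall shape) gives p.

2*x^2 + 2*y^2 - x + y - 3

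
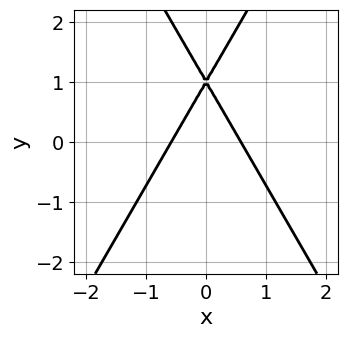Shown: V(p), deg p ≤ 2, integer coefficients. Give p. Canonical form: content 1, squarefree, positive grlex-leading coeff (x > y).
3*x^2 - y^2 + 2*y - 1

Degree: a generic line meets the curve in up to 2 points, so deg p = 2.
Symmetries: mirror symmetry x ↦ −x ⇒ only even powers of x.
Observable constraints: it crosses the y-axis at the gridline y = 1.
Putting this together gives p.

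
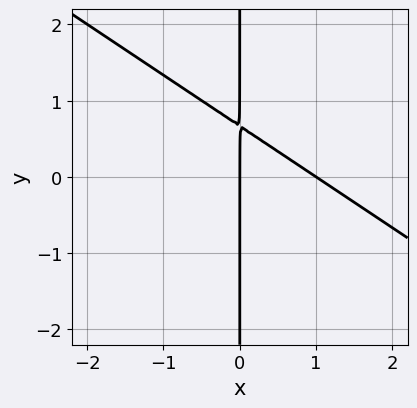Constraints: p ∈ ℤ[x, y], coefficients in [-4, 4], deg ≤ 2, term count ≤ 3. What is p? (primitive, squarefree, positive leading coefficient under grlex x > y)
(a) Degree: the shape is more complex than any degree-1 curve, so deg p = 2.
(b) From the visible intercepts: the visible y-axis segment lies entirely on the curve; among the integer gridlines, it crosses the x-axis at x ∈ {0, 1}.
(c) Solving for integer coefficients yields p as stated.

2*x^2 + 3*x*y - 2*x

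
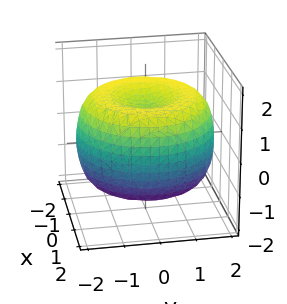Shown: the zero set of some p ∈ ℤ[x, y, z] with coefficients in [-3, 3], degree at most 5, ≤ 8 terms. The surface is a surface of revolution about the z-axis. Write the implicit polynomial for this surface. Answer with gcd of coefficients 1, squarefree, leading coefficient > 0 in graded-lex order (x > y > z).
x^4 + 2*x^2*y^2 + y^4 - 3*x^2 - 3*y^2 + 3*z^2 - 3

(a) Degree: a generic line meets the surface in up to 4 points, so deg p = 4.
(b) By symmetry, the surface is invariant under rotation about z: p = q(x² + y², z).
(c) From the axis intercepts and sections: among the integer gridlines, it crosses the z-axis at z ∈ {-1, 1}; a circular section at z = -1 has radius between 1 and 2.
(d) Together with the visible shape, these determine p as stated.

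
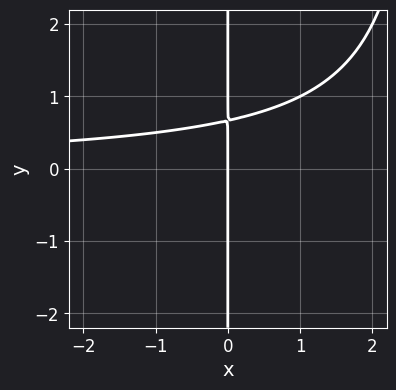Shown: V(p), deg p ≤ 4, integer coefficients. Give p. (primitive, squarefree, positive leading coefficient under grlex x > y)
x^2*y - 3*x*y + 2*x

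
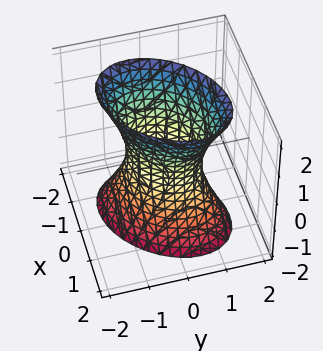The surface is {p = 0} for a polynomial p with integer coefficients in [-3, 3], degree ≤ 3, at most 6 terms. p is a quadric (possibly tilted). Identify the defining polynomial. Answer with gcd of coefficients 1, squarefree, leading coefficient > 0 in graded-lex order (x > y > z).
(a) The degree is 2 — no degree-1 surface has this shape.
(b) Against the integer gridlines: no z-intercept at any integer in the box.
(c) Solving for integer coefficients yields p as stated.

3*x^2 - 2*x*y + 3*y^2 - z^2 - 2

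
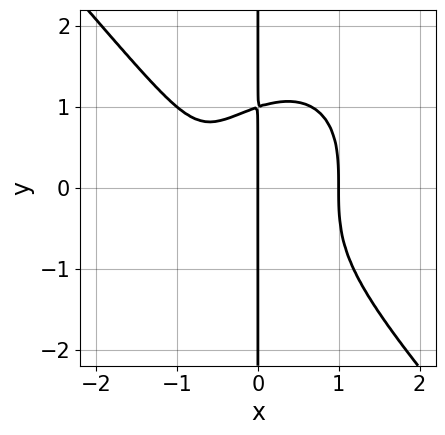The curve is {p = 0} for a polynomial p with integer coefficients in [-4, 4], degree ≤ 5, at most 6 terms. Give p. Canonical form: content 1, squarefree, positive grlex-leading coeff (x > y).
(a) deg p = 4.
(b) Reading off the gridlines: among the integer gridlines, it crosses the x-axis at x ∈ {0, 1}; the visible y-axis segment lies entirely on the curve.
(c) Fitting integer coefficients to these (and the overall shape) gives p.

3*x^4 + 2*x*y^3 + x^3 - 2*x^2 - 2*x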